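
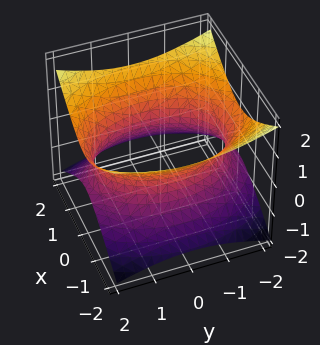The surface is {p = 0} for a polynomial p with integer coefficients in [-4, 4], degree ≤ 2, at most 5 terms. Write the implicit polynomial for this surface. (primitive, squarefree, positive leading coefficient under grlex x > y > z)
1. Degree: an hourglass — one-sheet hyperboloid; a quadric, so deg p = 2.
2. Symmetries: mirror symmetry x ↦ −x ⇒ only even powers of x; it's symmetric under z → −z, forcing even powers of z; the y ↦ −y reflection is a symmetry, so y appears only in even powers.
3. Observable constraints: no z-intercept at any integer in the box.
4. The integer polynomial consistent with all of this is the stated p.

2*x^2 + y^2 - 3*z^2 - 3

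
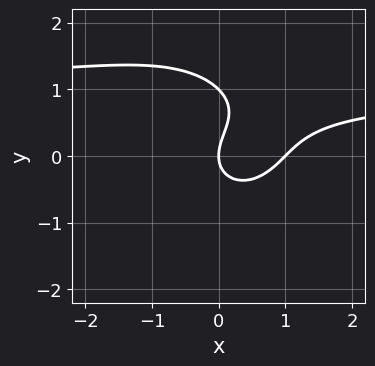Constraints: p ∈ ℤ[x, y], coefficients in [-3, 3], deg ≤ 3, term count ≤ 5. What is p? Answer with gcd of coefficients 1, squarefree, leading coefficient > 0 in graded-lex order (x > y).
(a) The degree is 3 — the shape is more complex than any degree-2 curve.
(b) Checking where it meets the axes: the x-axis gridline crossings are at x ∈ {0, 1}; among the integer gridlines, it crosses the y-axis at y ∈ {0, 1}.
(c) Assembling these constraints gives the stated polynomial.

x^2*y + y^3 - x^2 - y^2 + x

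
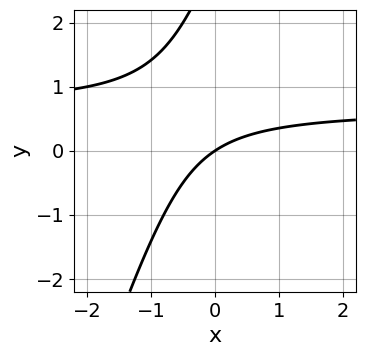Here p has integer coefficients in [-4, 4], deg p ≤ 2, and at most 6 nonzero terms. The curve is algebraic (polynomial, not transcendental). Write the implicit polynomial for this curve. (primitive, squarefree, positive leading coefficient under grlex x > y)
3*x*y - y^2 - 2*x + 3*y

First, the degree is 2 — no degree-1 curve has this shape.
Next, against the integer gridlines: it crosses the x-axis at the gridline x = 0; it meets the y-axis at y = 0 (among the integer gridlines).
Finally, solving for integer coefficients yields p as stated.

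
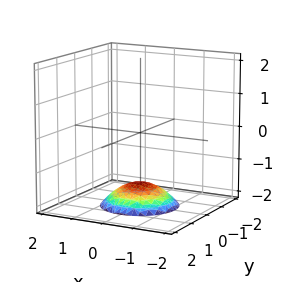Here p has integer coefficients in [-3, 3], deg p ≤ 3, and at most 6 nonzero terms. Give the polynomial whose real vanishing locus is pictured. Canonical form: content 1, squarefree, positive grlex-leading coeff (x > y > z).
deg p = 2. The shape is more complex than any degree-1 surface.
Symmetry: every cross-section ⟂ z is a circle, so x, y appear only via x² + y².
Observable constraints: a circular section at z = -2 has radius exactly 1; it misses every integer gridline on the x-axis.
Together with the visible shape, these determine p as stated.

x^2 + y^2 + 2*z + 3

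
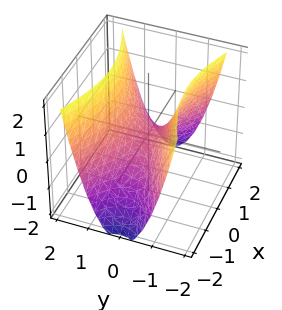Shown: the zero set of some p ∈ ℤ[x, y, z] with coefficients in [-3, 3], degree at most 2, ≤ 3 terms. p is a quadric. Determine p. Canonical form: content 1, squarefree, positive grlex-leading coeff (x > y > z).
1. deg p = 2. A saddle surface; a quadric.
2. Symmetries: mirror symmetry y ↦ −y ⇒ only even powers of y; the x ↦ −x reflection is a symmetry, so x appears only in even powers.
3. From the visible intercepts: it crosses the z-axis at the gridline z = 0; it crosses the y-axis at the gridline y = 0; it meets the x-axis at x = 0 (among the integer gridlines).
4. The integer polynomial consistent with all of this is the stated p.

x^2 - 3*y^2 + 2*z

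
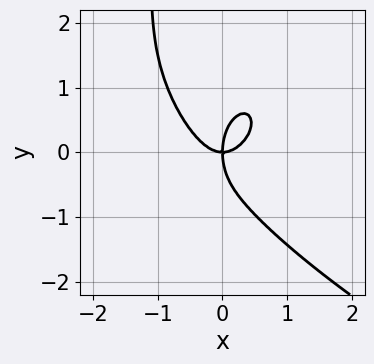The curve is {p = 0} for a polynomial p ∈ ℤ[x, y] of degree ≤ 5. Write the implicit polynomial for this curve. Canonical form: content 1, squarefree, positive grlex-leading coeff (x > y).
deg p = 4. No degree-3 curve has this shape.
Reading off the gridlines: it meets the y-axis at y = 0 (among the integer gridlines); it crosses the x-axis at the gridline x = 0.
These observations pin down the coefficients.

x*y^3 + 3*x^3 + y^3 - 2*x*y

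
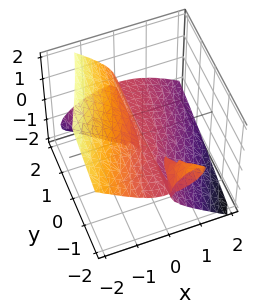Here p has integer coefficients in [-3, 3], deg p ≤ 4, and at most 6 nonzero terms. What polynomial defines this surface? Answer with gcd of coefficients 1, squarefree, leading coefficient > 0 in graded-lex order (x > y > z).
2*x^3 + 3*x*y*z + 3*z^3 + 2*x*z

(a) There are 2 components. Treating them together as one polynomial.
(b) deg p = 3. A generic line meets the surface in up to 3 points.
(c) Checking where it meets the axes: it meets the z-axis at z = 0 (among the integer gridlines); it meets the x-axis at x = 0 (among the integer gridlines); the visible y-axis segment lies entirely on the surface.
(d) Together with the visible shape, these determine p as stated.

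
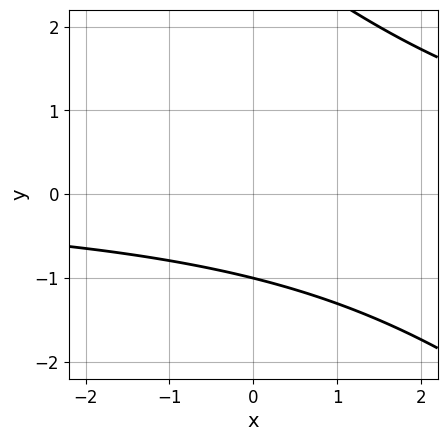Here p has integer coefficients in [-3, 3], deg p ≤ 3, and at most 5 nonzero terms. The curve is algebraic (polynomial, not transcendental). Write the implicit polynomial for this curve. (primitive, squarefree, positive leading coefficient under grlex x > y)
x*y + y^2 - 2*y - 3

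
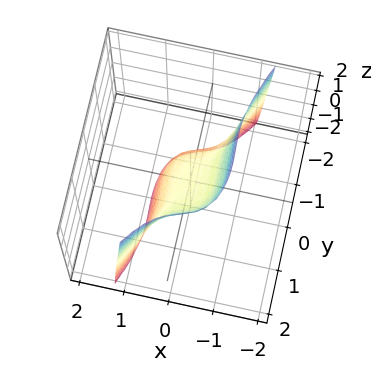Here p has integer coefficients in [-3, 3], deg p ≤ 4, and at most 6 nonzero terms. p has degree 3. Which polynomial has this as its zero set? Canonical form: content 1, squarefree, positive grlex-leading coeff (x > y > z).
deg p = 3. The shape is more complex than any degree-2 surface.
From the visible intercepts: it meets the x-axis at x = 0 (among the integer gridlines); it meets the z-axis at z = 0 (among the integer gridlines); it meets the y-axis at y = 0 (among the integer gridlines).
Together with the visible shape, these determine p as stated.

3*x^3 + x*y^2 - y^3 + z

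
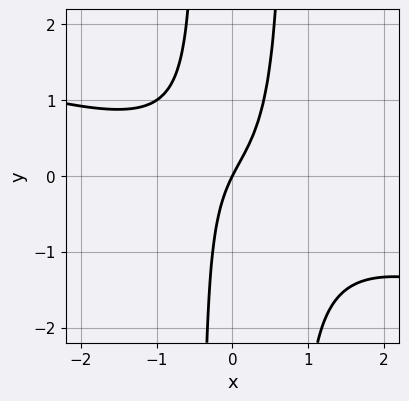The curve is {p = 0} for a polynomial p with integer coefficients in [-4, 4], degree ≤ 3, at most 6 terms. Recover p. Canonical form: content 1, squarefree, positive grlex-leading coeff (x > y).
(a) deg p = 3. No degree-2 curve has this shape.
(b) From the visible intercepts: one y-axis crossing is at y = 0; it crosses the x-axis at the gridline x = 0.
(c) Solving for integer coefficients yields p as stated.

x^3 + 3*x^2*y - x*y + 2*x - y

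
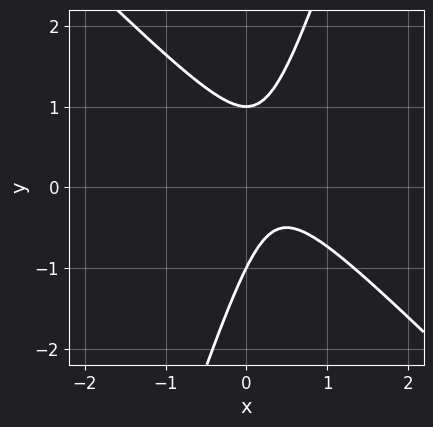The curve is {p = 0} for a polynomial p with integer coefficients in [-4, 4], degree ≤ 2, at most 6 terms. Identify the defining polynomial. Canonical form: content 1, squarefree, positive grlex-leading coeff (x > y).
3*x^2 + 2*x*y - y^2 - 2*x + 1

(a) Degree: a generic line meets the curve in up to 2 points, so deg p = 2.
(b) From the visible intercepts: no x-intercept at any integer in the box; the y-axis gridline crossings are at y ∈ {-1, 1}.
(c) Solving for integer coefficients yields p as stated.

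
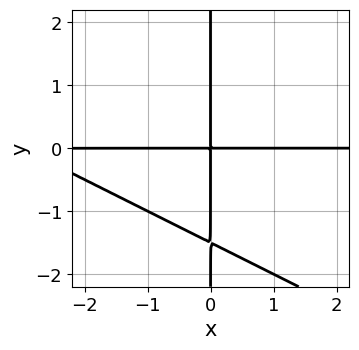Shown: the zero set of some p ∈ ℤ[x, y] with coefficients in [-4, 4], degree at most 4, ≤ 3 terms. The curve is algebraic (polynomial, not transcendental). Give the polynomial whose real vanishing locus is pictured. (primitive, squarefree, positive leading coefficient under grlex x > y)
(a) The degree is 3 — no degree-2 curve has this shape.
(b) From the visible intercepts: the visible y-axis segment lies entirely on the curve; the visible x-axis segment lies entirely on the curve.
(c) Assembling these constraints gives the stated polynomial.

x^2*y + 2*x*y^2 + 3*x*y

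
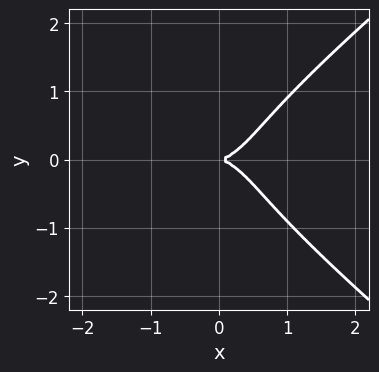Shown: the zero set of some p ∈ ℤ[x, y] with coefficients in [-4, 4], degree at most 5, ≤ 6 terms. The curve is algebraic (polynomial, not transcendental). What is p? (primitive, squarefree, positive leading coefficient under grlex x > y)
(a) deg p = 4. A generic line meets the curve in up to 4 points.
(b) Symmetries: mirror symmetry y ↦ −y ⇒ only even powers of y.
(c) From the visible intercepts: it crosses the x-axis at the gridline x = 0; it crosses the y-axis at the gridline y = 0.
(d) Together with the visible shape, these determine p as stated.

2*x^2*y^2 - 3*y^4 + 2*x^3 - 2*y^2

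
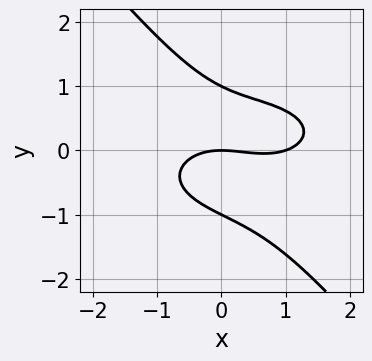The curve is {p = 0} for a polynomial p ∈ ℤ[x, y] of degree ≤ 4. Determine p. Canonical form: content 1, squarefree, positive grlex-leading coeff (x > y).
x^3 + 3*x*y^2 + 3*y^3 - x^2 - 3*y

(a) deg p = 3. The shape is more complex than any degree-2 curve.
(b) From the visible intercepts: among the integer gridlines, it crosses the x-axis at x ∈ {0, 1}; the y-axis gridline crossings are at y ∈ {-1, 0, 1}.
(c) Assembling these constraints gives the stated polynomial.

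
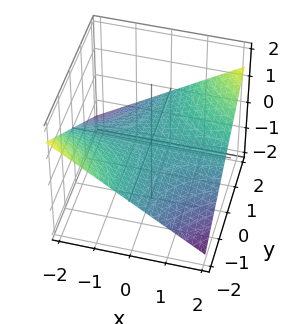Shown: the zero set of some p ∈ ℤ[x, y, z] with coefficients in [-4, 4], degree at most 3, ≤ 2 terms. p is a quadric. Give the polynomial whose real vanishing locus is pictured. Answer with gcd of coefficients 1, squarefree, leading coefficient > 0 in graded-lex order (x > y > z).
Degree: a hyperbolic paraboloid; a quadric, so deg p = 2.
Reading off the gridlines: every point of the y-axis in the box is on the surface; one z-axis crossing is at z = 0; the visible x-axis segment lies entirely on the surface.
Assembling these constraints gives the stated polynomial.

x*y - 3*z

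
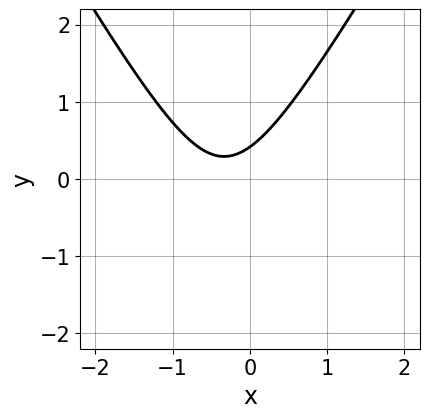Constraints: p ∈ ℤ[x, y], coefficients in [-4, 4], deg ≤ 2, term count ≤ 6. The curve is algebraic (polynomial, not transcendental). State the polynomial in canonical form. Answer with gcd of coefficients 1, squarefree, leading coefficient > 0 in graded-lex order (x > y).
3*x^2 - y^2 + 2*x - 2*y + 1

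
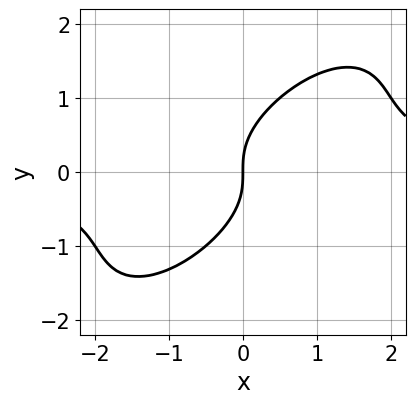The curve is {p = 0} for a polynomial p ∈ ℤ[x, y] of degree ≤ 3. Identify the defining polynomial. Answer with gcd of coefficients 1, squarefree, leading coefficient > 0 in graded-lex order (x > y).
2*x^2*y - 3*x*y^2 + 2*y^3 - 2*x

Degree: no degree-2 curve has this shape, so deg p = 3.
Reading off the gridlines: one x-axis crossing is at x = 0; it meets the y-axis at y = 0 (among the integer gridlines).
Fitting integer coefficients to these (and the overall shape) gives p.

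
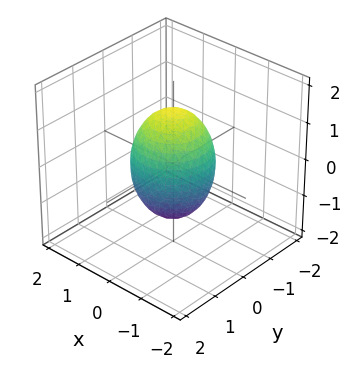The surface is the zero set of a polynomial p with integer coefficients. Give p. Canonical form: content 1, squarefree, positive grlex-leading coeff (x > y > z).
2*x^2 + 2*y^2 + z^2 - 2

(a) Degree: a generic line meets the surface in up to 2 points, so deg p = 2.
(b) Symmetry: the z-axis is an axis of rotation, so x and y enter only as x² + y².
(c) From the axis intercepts and sections: the x-axis gridline crossings are at x ∈ {-1, 1}; a circular section at z = 1 has radius between 0 and 1.
(d) Putting this together gives p. Check: (0, -1, 0) on the y-axis lies on the surface, and p(0, -1, 0) = 0. ✓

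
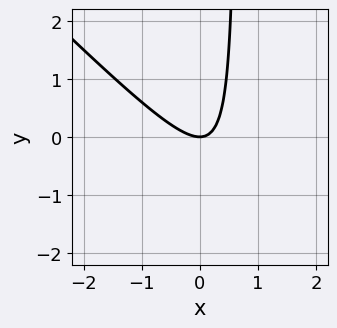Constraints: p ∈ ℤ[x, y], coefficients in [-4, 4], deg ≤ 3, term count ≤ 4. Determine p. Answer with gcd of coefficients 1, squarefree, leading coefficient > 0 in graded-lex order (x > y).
3*x^2 + 3*x*y - 2*y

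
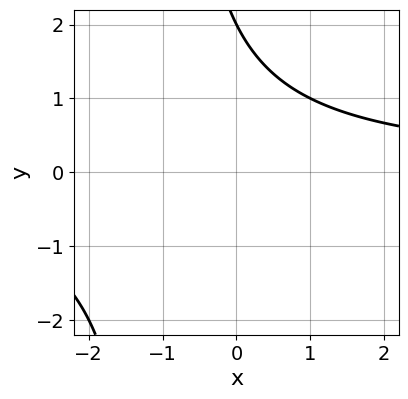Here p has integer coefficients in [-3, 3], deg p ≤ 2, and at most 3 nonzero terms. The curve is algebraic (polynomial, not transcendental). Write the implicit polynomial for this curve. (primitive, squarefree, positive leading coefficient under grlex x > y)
x*y + y - 2

The degree is 2 — the shape is more complex than any degree-1 curve.
Checking where it meets the axes: it misses every integer gridline on the x-axis; one y-axis crossing is at y = 2.
These observations pin down the coefficients.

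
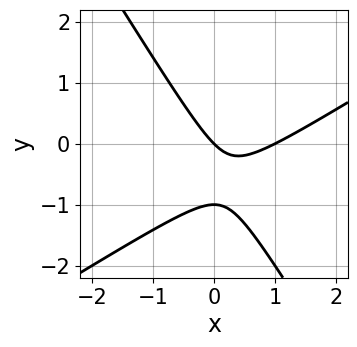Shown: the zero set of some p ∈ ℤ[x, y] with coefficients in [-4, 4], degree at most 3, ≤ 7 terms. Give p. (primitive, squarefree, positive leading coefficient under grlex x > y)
(a) The degree is 2 — a generic line meets the curve in up to 2 points.
(b) Reading off the gridlines: among the integer gridlines, it crosses the x-axis at x ∈ {0, 1}; among the integer gridlines, it crosses the y-axis at y ∈ {-1, 0}.
(c) Matching integer coefficients to the picture gives p.

x^2 - x*y - y^2 - x - y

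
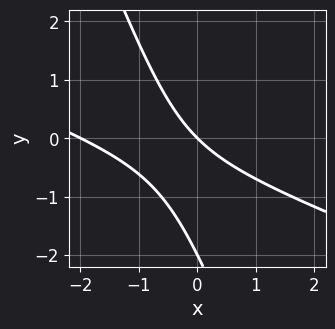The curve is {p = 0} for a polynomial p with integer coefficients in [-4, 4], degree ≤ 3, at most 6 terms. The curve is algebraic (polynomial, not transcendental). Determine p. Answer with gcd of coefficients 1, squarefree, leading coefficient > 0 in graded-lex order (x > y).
x^2 + 3*x*y + y^2 + 2*x + 2*y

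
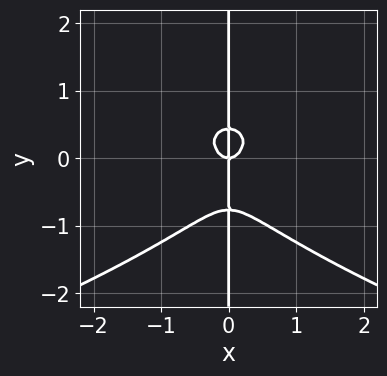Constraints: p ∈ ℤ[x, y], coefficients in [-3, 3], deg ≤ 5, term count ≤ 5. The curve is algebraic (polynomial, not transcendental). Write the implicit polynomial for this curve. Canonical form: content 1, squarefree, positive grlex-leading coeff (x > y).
Degree: no degree-3 curve has this shape, so deg p = 4.
Against the integer gridlines: it meets the x-axis at x = 0 (among the integer gridlines); the visible y-axis segment lies entirely on the curve.
These observations pin down the coefficients.

3*x*y^3 + 3*x^3 + x*y^2 - x*y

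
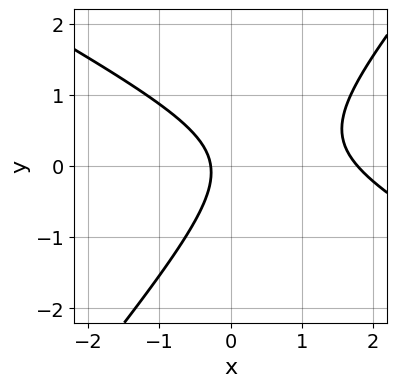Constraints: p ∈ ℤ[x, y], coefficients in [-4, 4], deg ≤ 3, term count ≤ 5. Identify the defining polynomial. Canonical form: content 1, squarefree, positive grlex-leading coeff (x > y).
2*x^2 + 2*x*y - 3*y^2 - 3*x - 1

First, the degree is 2 — no degree-1 curve has this shape.
Then, reading off the gridlines: it misses every integer gridline on the y-axis.
Finally, the integer polynomial consistent with all of this is the stated p.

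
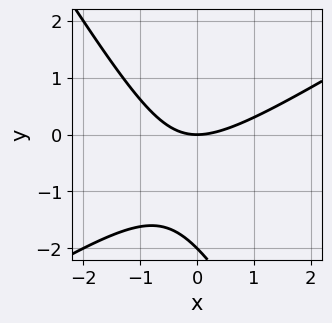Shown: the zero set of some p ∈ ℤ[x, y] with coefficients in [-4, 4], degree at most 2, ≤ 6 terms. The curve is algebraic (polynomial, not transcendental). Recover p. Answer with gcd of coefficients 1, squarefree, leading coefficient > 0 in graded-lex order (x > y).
(a) deg p = 2. A generic line meets the curve in up to 2 points.
(b) Against the integer gridlines: it meets the x-axis at x = 0 (among the integer gridlines); among the integer gridlines, it crosses the y-axis at y ∈ {-2, 0}.
(c) Solving for integer coefficients yields p as stated.

x^2 - x*y - y^2 - 2*y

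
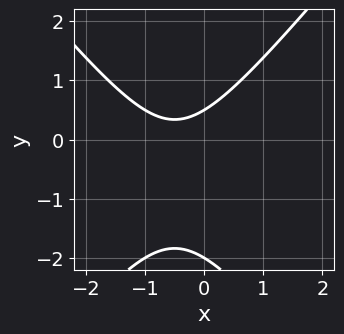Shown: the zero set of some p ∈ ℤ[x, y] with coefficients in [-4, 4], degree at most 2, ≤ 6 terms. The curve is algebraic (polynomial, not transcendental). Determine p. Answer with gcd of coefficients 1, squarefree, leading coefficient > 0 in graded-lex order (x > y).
3*x^2 - 2*y^2 + 3*x - 3*y + 2

First, degree: the shape is more complex than any degree-1 curve, so deg p = 2.
Then, from the visible intercepts: it crosses the y-axis at the gridline y = -2; no x-intercept at any integer in the box.
Finally, fitting integer coefficients to these (and the overall shape) gives p.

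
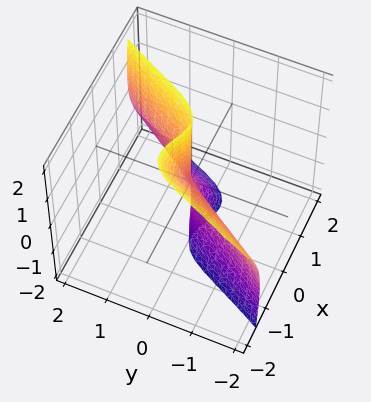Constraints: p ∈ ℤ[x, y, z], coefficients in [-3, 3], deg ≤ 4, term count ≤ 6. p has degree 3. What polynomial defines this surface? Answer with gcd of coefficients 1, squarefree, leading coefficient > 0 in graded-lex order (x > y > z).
(a) deg p = 3.
(b) From the visible intercepts: it crosses the x-axis at the gridline x = 0; every point of the z-axis in the box is on the surface.
(c) Matching integer coefficients to the picture gives p.

3*x^3 + 2*x^2*z - y^3 - y*z^2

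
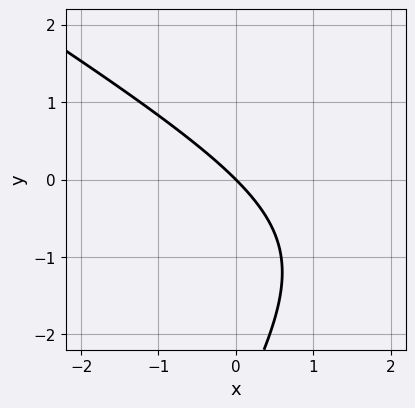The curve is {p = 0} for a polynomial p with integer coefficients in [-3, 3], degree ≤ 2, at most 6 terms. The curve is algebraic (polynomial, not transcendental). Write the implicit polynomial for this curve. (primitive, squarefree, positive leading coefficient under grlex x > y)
(a) The degree is 2 — a generic line meets the curve in up to 2 points.
(b) Reading off the gridlines: it crosses the y-axis at the gridline y = 0; it crosses the x-axis at the gridline x = 0.
(c) Solving for integer coefficients yields p as stated.

x^2 + x*y - y^2 - 3*x - 3*y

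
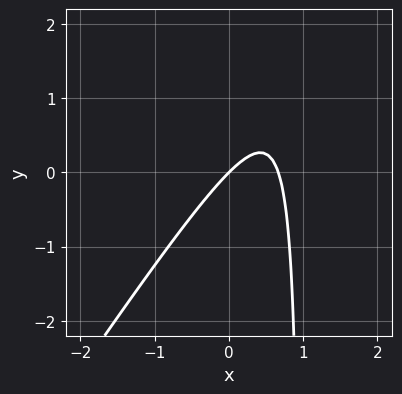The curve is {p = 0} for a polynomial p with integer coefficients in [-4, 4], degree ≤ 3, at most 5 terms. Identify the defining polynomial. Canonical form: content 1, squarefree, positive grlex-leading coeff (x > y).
3*x^2 - 2*x*y - 2*x + 2*y

First, the degree is 2 — no degree-1 curve has this shape.
Then, against the integer gridlines: it crosses the y-axis at the gridline y = 0; it meets the x-axis at x = 0 (among the integer gridlines).
Finally, the integer polynomial consistent with all of this is the stated p.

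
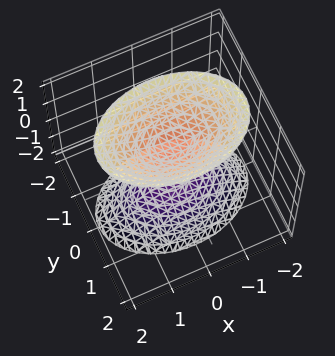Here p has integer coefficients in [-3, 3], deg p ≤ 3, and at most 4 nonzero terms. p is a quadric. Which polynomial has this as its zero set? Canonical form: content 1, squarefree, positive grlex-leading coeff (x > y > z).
x^2 + 2*y^2 - z^2 + 1

(a) There are 2 components. They look like related sheets of one shape, so recover p as a whole.
(b) deg p = 2. Two sheets facing apart; a quadric.
(c) Symmetries: the x ↦ −x reflection is a symmetry, so x appears only in even powers; the y ↦ −y reflection is a symmetry, so y appears only in even powers; it's symmetric under z → −z, forcing even powers of z.
(d) Against the integer gridlines: among the integer gridlines, it crosses the z-axis at z ∈ {-1, 1}; no x-intercept at any integer in the box.
(e) Putting this together gives p.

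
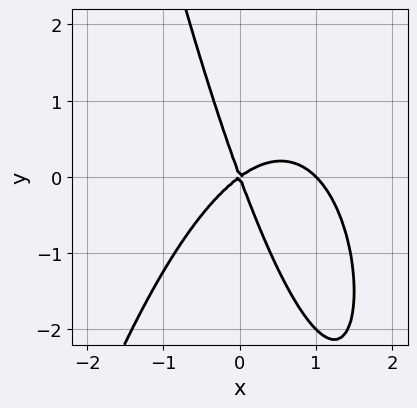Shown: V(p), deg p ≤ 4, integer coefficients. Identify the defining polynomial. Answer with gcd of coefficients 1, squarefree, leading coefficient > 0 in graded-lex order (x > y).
2*x^3 - 2*x^2 + 2*x*y + y^2

Degree: the shape is more complex than any degree-2 curve, so deg p = 3.
From the visible intercepts: one y-axis crossing is at y = 0; among the integer gridlines, it crosses the x-axis at x ∈ {0, 1}.
These observations pin down the coefficients.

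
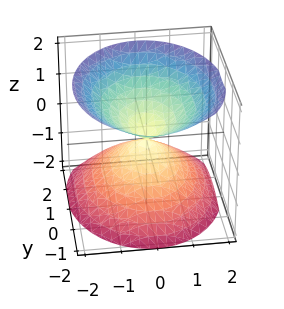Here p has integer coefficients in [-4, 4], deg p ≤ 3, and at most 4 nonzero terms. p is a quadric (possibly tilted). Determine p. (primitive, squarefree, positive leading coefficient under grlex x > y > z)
3*x^2 + 2*y^2 + y*z - 3*z^2

First, there are 2 components. They look like related sheets of one shape, so recover p as a whole.
Next, the degree is 2 — a generic line meets the surface in up to 2 points.
Then, from the axis intercepts and sections: it meets the y-axis at y = 0 (among the integer gridlines); one z-axis crossing is at z = 0; one x-axis crossing is at x = 0.
Finally, fitting integer coefficients to these (and the overall shape) gives p.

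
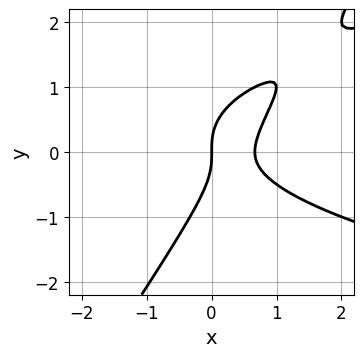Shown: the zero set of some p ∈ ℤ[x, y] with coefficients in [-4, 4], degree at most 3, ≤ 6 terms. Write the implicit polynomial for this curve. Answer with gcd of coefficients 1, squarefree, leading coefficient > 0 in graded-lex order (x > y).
3*x*y^2 - 2*y^3 - 3*x^2 + 2*x

First, degree: the shape is more complex than any degree-2 curve, so deg p = 3.
Then, against the integer gridlines: it meets the y-axis at y = 0 (among the integer gridlines); it meets the x-axis at x = 0 (among the integer gridlines).
Finally, together with the visible shape, these determine p as stated.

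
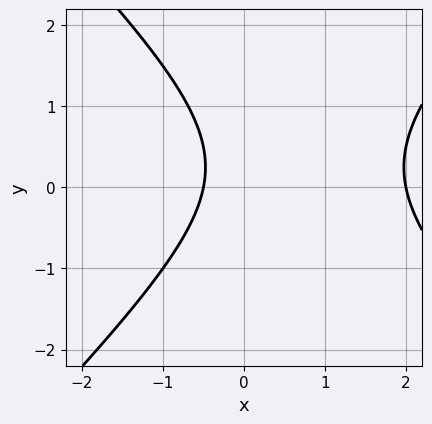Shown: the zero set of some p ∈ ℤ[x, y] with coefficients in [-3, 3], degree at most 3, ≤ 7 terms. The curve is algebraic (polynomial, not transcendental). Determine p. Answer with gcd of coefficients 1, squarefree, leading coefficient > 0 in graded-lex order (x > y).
2*x^2 - 2*y^2 - 3*x + y - 2

First, deg p = 2. The shape is more complex than any degree-1 curve.
Next, checking where it meets the axes: no y-intercept at any integer in the box; it meets the x-axis at x = 2 (among the integer gridlines).
Finally, solving for integer coefficients yields p as stated.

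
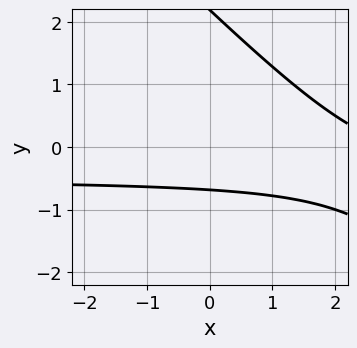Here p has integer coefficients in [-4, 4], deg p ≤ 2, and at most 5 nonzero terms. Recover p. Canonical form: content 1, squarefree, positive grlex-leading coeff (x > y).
The degree is 2 — the shape is more complex than any degree-1 curve.
From the visible intercepts: it misses every integer gridline on the x-axis.
Assembling these constraints gives the stated polynomial.

2*x*y + 2*y^2 + x - 3*y - 3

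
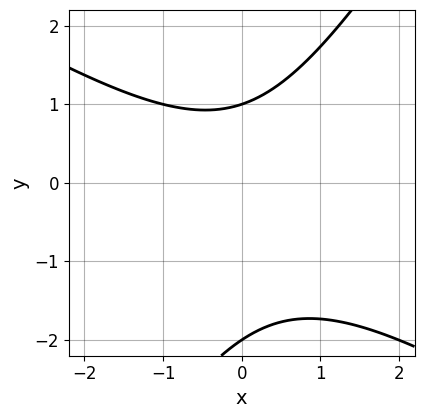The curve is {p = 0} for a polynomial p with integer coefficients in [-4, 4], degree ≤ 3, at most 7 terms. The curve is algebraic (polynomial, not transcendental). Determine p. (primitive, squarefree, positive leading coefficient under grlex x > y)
First, the degree is 2 — the shape is more complex than any degree-1 curve.
Then, observable constraints: no x-intercept at any integer in the box; among the integer gridlines, it crosses the y-axis at y ∈ {-2, 1}.
Finally, together with the visible shape, these determine p as stated.

x^2 + x*y - y^2 - y + 2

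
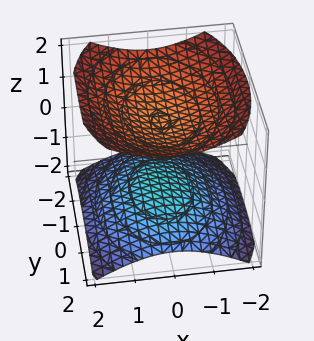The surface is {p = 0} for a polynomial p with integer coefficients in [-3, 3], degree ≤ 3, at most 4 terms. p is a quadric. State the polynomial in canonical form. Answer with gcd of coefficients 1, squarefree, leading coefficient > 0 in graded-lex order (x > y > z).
2*x^2 + y^2 - 3*z^2 + 3

First, there are 2 components.
Then, deg p = 2.
Then, symmetries: the z ↦ −z reflection is a symmetry, so z appears only in even powers; it's symmetric under x → −x, forcing even powers of x; it's symmetric under y → −y, forcing even powers of y.
Then, observable constraints: the z-axis gridline crossings are at z ∈ {-1, 1}; the surface avoids every integer y-axis point in the box; it misses every integer gridline on the x-axis.
Finally, together with the visible shape, these determine p as stated.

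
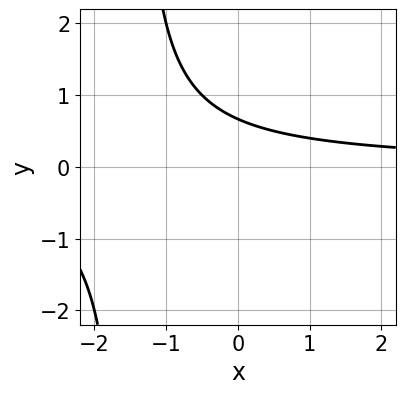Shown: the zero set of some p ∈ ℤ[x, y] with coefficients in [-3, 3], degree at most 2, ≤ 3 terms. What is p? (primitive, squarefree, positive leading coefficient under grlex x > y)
2*x*y + 3*y - 2

First, degree: the shape is more complex than any degree-1 curve, so deg p = 2.
Next, from the axis intercepts and sections: it misses every integer gridline on the x-axis.
Finally, these observations pin down the coefficients.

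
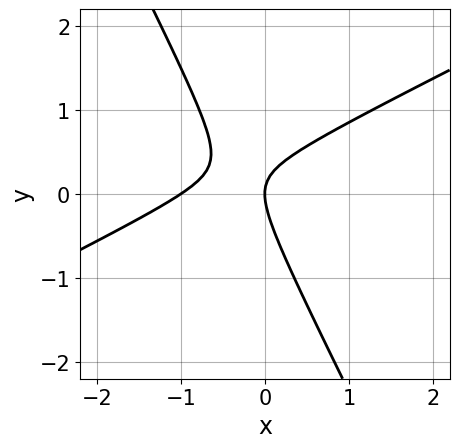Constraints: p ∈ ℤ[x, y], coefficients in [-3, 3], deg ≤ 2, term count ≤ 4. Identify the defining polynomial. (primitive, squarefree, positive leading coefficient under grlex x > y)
First, degree: a generic line meets the curve in up to 2 points, so deg p = 2.
Next, checking where it meets the axes: it crosses the y-axis at the gridline y = 0; among the integer gridlines, it crosses the x-axis at x ∈ {-1, 0}.
Finally, the integer polynomial consistent with all of this is the stated p.

2*x^2 - 3*x*y - 2*y^2 + 2*x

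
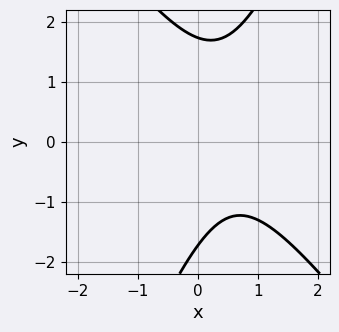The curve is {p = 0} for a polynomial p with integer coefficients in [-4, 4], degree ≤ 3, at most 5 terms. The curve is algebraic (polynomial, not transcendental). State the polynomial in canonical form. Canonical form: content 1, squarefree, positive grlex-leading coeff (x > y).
First, the degree is 2 — the shape is more complex than any degree-1 curve.
Next, reading off the gridlines: the curve avoids every integer x-axis point in the box.
Finally, these observations pin down the coefficients.

3*x^2 + x*y - y^2 - 3*x + 3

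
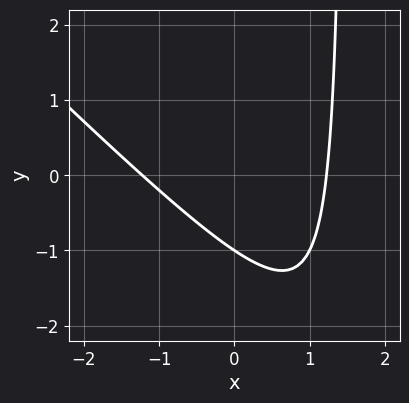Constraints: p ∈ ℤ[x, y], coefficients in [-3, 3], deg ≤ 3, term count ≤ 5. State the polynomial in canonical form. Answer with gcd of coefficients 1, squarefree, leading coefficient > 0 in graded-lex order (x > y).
(a) Degree: the shape is more complex than any degree-1 curve, so deg p = 2.
(b) From the axis intercepts and sections: one y-axis crossing is at y = -1.
(c) Solving for integer coefficients yields p as stated.

2*x^2 + 2*x*y - 3*y - 3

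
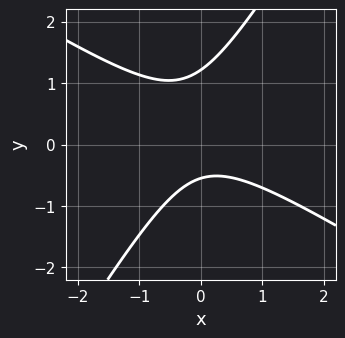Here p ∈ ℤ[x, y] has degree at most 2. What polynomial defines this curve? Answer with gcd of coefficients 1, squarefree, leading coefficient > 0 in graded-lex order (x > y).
3*x^2 + 3*x*y - 3*y^2 + 2*y + 2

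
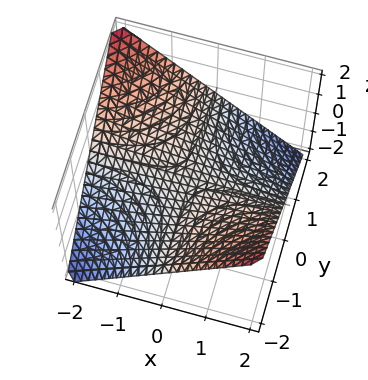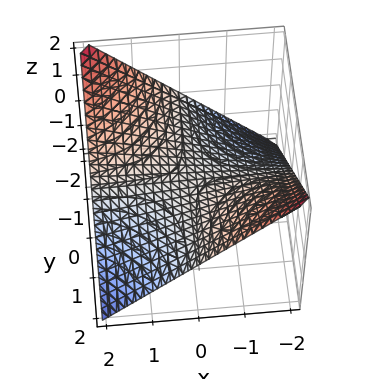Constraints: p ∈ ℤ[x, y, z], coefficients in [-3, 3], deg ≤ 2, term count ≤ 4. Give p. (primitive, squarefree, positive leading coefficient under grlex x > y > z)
x*y + 2*z

(a) Degree: a hyperbolic paraboloid; a quadric, so deg p = 2.
(b) Against the integer gridlines: one z-axis crossing is at z = 0; the visible x-axis segment lies entirely on the surface; the visible y-axis segment lies entirely on the surface.
(c) Assembling these constraints gives the stated polynomial.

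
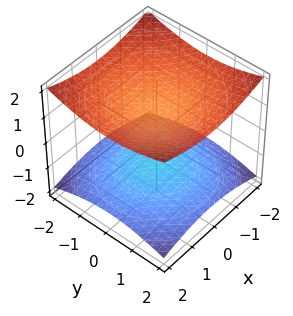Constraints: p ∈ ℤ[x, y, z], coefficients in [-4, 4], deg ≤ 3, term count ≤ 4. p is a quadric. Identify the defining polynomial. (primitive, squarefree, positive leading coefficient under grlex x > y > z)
x^2 + y^2 - 3*z^2 + 3

I count 2 distinct pieces. Treating them together as one polynomial.
deg p = 2. Two separate bowl-shaped sheets opening away from each other; a quadric.
Symmetries: mirror symmetry z ↦ −z ⇒ only even powers of z; rotational symmetry about the z-axis ⇒ p depends on x, y only through x² + y².
Observable constraints: no y-intercept at any integer in the box; the z-axis gridline crossings are at z ∈ {-1, 1}; the surface avoids every integer x-axis point in the box.
The integer polynomial consistent with all of this is the stated p.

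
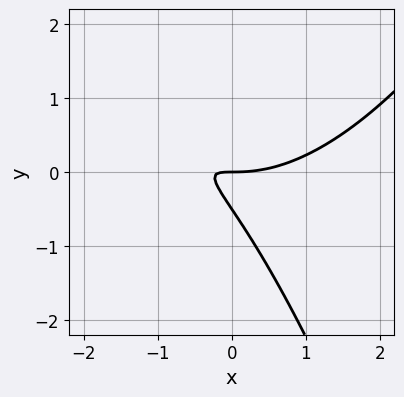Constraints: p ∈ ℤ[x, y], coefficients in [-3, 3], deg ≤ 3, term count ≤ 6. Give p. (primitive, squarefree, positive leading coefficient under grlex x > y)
(a) The degree is 3 — the shape is more complex than any degree-2 curve.
(b) Against the integer gridlines: it crosses the x-axis at the gridline x = 0; it crosses the y-axis at the gridline y = 0.
(c) Solving for integer coefficients yields p as stated.

x^3 - 3*x*y - 2*y^2 - y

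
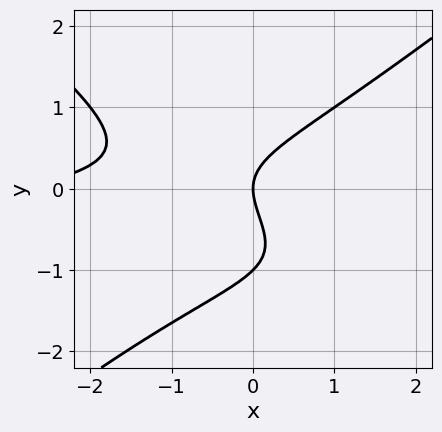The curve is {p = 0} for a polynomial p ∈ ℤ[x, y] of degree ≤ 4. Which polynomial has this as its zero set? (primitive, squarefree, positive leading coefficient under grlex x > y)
(a) Degree: no degree-2 curve has this shape, so deg p = 3.
(b) Reading off the gridlines: the y-axis gridline crossings are at y ∈ {-1, 0}; it meets the x-axis at x = 0 (among the integer gridlines).
(c) The integer polynomial consistent with all of this is the stated p.

2*x^2*y - 3*y^3 + x^2 - 3*y^2 + 3*x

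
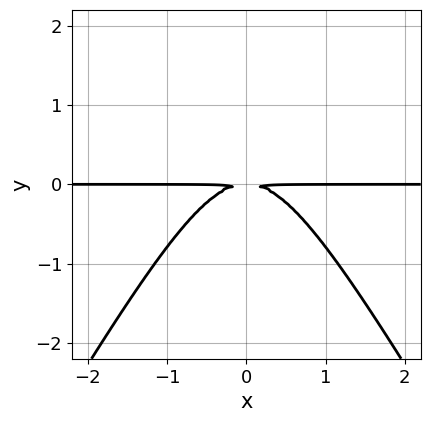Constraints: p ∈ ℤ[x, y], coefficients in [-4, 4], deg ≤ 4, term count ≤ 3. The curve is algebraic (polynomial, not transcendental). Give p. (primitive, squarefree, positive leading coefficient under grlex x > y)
3*x^2*y - y^3 + 3*y^2

(a) Degree: the shape is more complex than any degree-2 curve, so deg p = 3.
(b) Symmetries: the x ↦ −x reflection is a symmetry, so x appears only in even powers.
(c) Checking where it meets the axes: every point of the x-axis in the box is on the curve.
(d) Solving for integer coefficients yields p as stated.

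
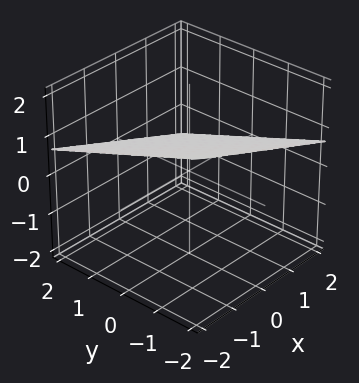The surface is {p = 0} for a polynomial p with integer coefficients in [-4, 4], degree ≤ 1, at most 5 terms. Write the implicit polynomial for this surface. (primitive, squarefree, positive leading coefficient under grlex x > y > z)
x + y + 3*z - 2

1. The degree is 1 — the surface is flat (a plane).
2. Observable constraints: it meets the y-axis at y = 2 (among the integer gridlines); one x-axis crossing is at x = 2.
3. Solving for integer coefficients yields p as stated.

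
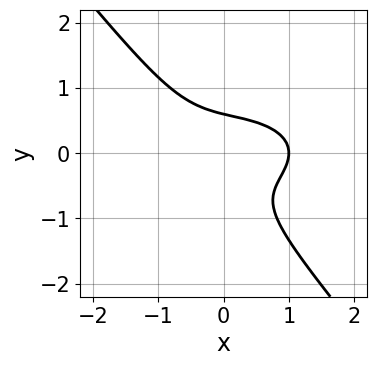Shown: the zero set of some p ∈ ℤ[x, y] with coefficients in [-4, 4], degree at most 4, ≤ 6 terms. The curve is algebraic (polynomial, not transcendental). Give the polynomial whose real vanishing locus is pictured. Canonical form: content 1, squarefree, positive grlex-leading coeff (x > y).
First, deg p = 3. The shape is more complex than any degree-2 curve.
Next, from the visible intercepts: one x-axis crossing is at x = 1.
Finally, the integer polynomial consistent with all of this is the stated p.

x^3 + 3*x*y^2 + 3*y^3 + y^2 - 1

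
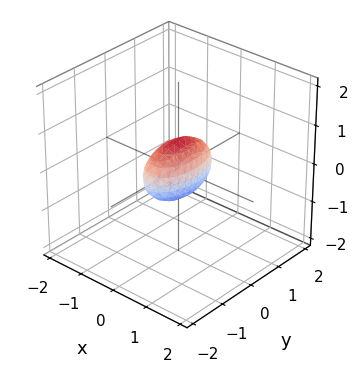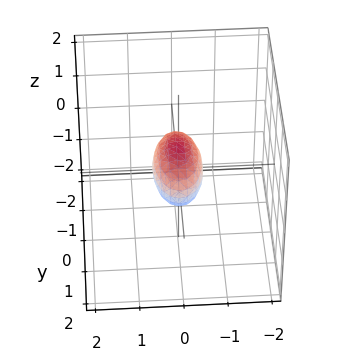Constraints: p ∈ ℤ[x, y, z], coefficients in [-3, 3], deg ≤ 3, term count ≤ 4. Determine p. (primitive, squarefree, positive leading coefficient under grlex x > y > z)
3*x^2 + y^2 + 2*z^2 - 1

The degree is 2 — a closed, bounded, convex surface; a quadric.
Symmetries: mirror symmetry z ↦ −z ⇒ only even powers of z; it's symmetric under y → −y, forcing even powers of y; mirror symmetry x ↦ −x ⇒ only even powers of x.
Checking where it meets the axes: the y-axis gridline crossings are at y ∈ {-1, 1}.
The integer polynomial consistent with all of this is the stated p.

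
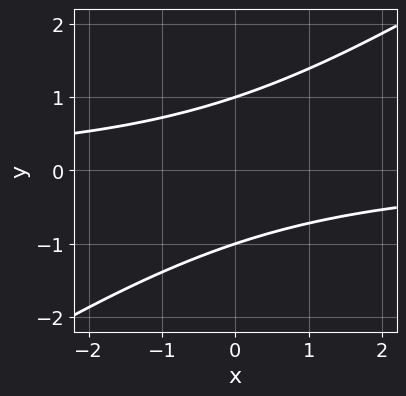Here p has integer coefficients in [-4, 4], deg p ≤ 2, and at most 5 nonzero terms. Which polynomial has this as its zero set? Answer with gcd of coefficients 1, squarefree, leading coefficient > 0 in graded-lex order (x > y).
2*x*y - 3*y^2 + 3

(a) deg p = 2. No degree-1 curve has this shape.
(b) Observable constraints: the y-axis gridline crossings are at y ∈ {-1, 1}; no x-intercept at any integer in the box.
(c) Together with the visible shape, these determine p as stated.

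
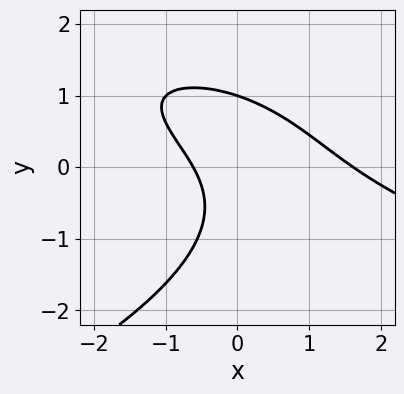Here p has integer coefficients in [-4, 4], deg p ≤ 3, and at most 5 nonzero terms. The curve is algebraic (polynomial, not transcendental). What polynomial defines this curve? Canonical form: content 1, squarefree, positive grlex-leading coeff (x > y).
y^3 + x^2 + 2*x*y - x - 1

Degree: a generic line meets the curve in up to 3 points, so deg p = 3.
Checking where it meets the axes: it meets the y-axis at y = 1 (among the integer gridlines).
Solving for integer coefficients yields p as stated.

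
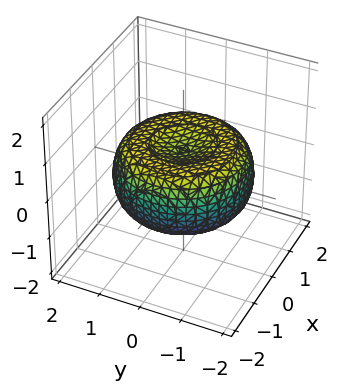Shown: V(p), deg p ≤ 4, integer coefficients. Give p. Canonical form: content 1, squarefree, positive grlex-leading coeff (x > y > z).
The degree is 4 — the shape is more complex than any degree-3 surface.
By symmetry, the z-axis is an axis of rotation, so x and y enter only as x² + y².
From the visible intercepts: a circular section at z = 0 has radius between 1 and 2.
Assembling these constraints gives the stated polynomial.

x^4 + 2*x^2*y^2 + y^4 - 2*x^2 - 2*y^2 + 3*z^2 - 1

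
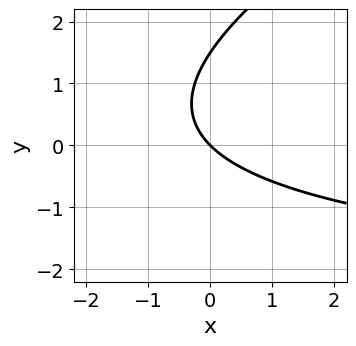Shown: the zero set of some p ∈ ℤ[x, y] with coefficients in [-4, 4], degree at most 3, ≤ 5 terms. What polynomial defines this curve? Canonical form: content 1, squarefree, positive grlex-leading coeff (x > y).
x*y - 2*y^2 + 3*x + 3*y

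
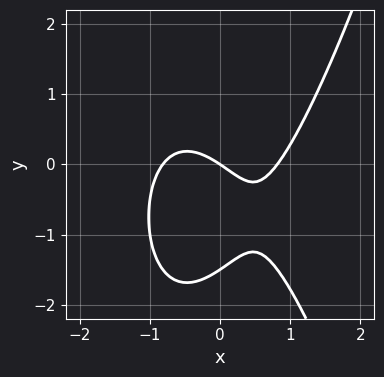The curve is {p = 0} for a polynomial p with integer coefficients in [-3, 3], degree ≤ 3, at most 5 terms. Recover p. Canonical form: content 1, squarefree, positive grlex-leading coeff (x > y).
3*x^3 - 2*y^2 - 2*x - 3*y

First, deg p = 3. No degree-2 curve has this shape.
Next, checking where it meets the axes: one x-axis crossing is at x = 0; it crosses the y-axis at the gridline y = 0.
Finally, matching integer coefficients to the picture gives p.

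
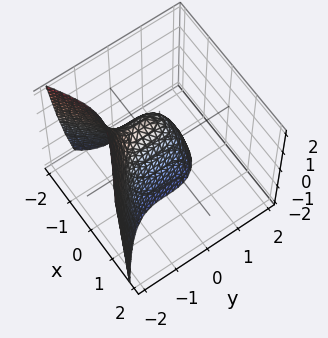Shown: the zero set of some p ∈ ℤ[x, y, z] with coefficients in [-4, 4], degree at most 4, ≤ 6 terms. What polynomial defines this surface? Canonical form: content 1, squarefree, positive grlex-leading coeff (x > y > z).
y^3 + 2*x^2 + 3*x + z + 1

(a) The degree is 3 — the shape is more complex than any degree-2 surface.
(b) From the visible intercepts: one x-axis crossing is at x = -1; one z-axis crossing is at z = -1; one y-axis crossing is at y = -1.
(c) Putting this together gives p.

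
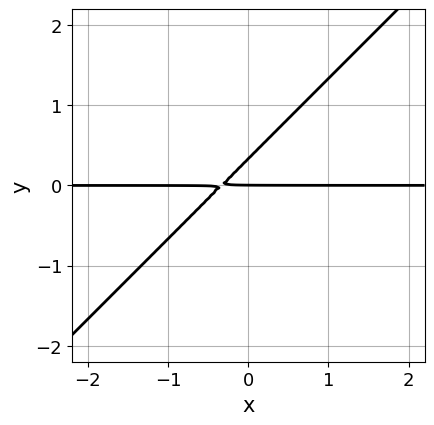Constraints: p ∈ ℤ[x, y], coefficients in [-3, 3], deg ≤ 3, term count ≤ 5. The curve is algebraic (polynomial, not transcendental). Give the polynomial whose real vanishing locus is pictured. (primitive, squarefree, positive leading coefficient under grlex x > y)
3*x*y - 3*y^2 + y

(a) Degree: no degree-1 curve has this shape, so deg p = 2.
(b) From the visible intercepts: one y-axis crossing is at y = 0; the visible x-axis segment lies entirely on the curve.
(c) Solving for integer coefficients yields p as stated.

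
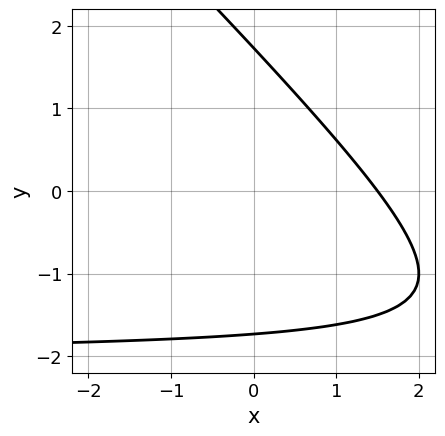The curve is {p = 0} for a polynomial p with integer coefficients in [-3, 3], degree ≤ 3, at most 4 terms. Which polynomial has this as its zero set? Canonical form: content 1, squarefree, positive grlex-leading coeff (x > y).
Degree: no degree-1 curve has this shape, so deg p = 2.
Solving for integer coefficients yields p as stated.

x*y + y^2 + 2*x - 3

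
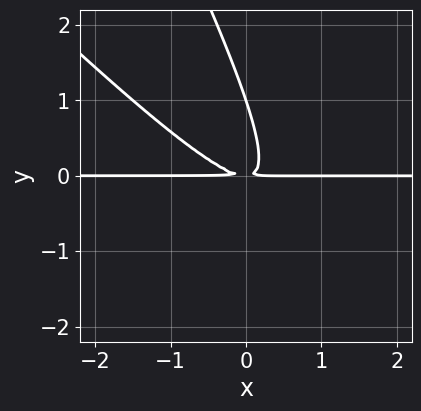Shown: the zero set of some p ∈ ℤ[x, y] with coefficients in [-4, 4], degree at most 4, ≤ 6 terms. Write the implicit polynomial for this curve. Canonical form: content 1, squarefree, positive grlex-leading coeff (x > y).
2*x^2*y + 3*x*y^2 + y^3 - y^2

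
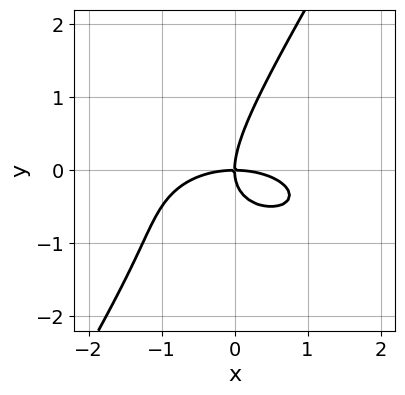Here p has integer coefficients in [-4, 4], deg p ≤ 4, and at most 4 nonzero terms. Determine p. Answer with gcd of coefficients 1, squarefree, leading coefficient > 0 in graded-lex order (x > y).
x^3 + 3*x*y^2 - 2*y^3 + 3*x*y

The degree is 3 — a generic line meets the curve in up to 3 points.
Reading off the gridlines: one x-axis crossing is at x = 0; one y-axis crossing is at y = 0.
The integer polynomial consistent with all of this is the stated p.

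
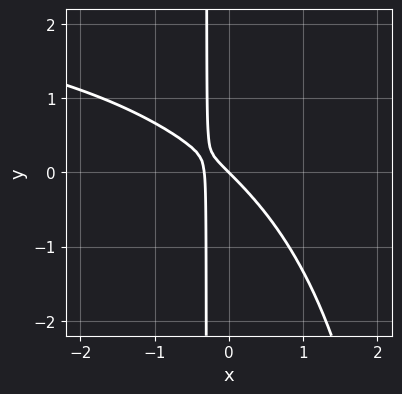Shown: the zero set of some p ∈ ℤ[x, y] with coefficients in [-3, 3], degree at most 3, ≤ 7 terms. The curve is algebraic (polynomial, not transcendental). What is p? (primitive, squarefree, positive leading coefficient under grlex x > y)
x^2*y - 3*x^2 - 3*x*y - x - y

1. Degree: the shape is more complex than any degree-2 curve, so deg p = 3.
2. From the axis intercepts and sections: it meets the y-axis at y = 0 (among the integer gridlines); one x-axis crossing is at x = 0.
3. Matching integer coefficients to the picture gives p.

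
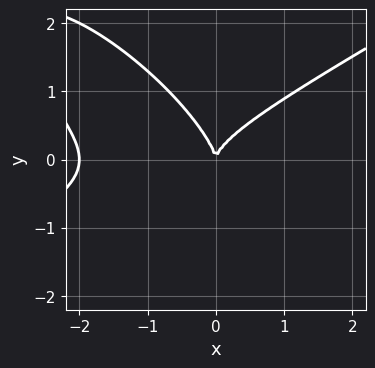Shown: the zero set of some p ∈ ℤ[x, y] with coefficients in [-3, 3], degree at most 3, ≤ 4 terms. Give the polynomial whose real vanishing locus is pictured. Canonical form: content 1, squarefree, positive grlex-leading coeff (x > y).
x^3 - 2*x*y^2 - 2*y^3 + 2*x^2

First, degree: the shape is more complex than any degree-2 curve, so deg p = 3.
Next, observable constraints: it meets the y-axis at y = 0 (among the integer gridlines); the x-axis gridline crossings are at x ∈ {-2, 0}.
Finally, these observations pin down the coefficients.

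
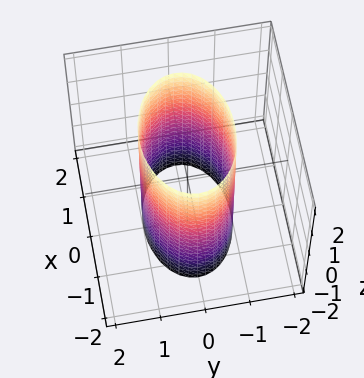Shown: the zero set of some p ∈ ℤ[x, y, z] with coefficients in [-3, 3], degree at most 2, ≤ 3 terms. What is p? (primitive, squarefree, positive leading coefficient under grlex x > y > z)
The degree is 2 — a cylinder; a quadric.
Symmetries: mirror symmetry x ↦ −x ⇒ only even powers of x; the y ↦ −y reflection is a symmetry, so y appears only in even powers; it's symmetric under z → −z, forcing even powers of z.
Reading off the gridlines: no z-intercept at any integer in the box; among the integer gridlines, it crosses the y-axis at y ∈ {-1, 1}.
Matching integer coefficients to the picture gives p.

x^2 + 2*y^2 - 2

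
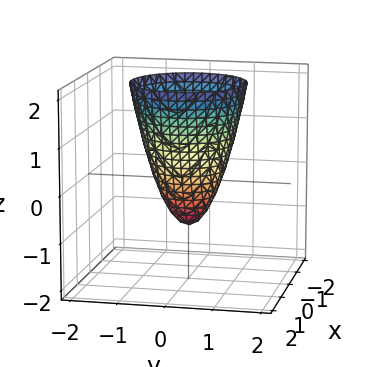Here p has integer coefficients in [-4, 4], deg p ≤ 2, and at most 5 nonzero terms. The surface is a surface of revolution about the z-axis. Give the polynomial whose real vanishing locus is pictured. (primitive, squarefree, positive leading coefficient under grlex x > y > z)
First, degree: the shape is more complex than any degree-1 surface, so deg p = 2.
Next, symmetries: every cross-section ⟂ z is a circle, so x, y appear only via x² + y².
Next, observable constraints: one z-axis crossing is at z = -1; a circular section at z = 1 has radius exactly 1.
Finally, assembling these constraints gives the stated polynomial.

2*x^2 + 2*y^2 - z - 1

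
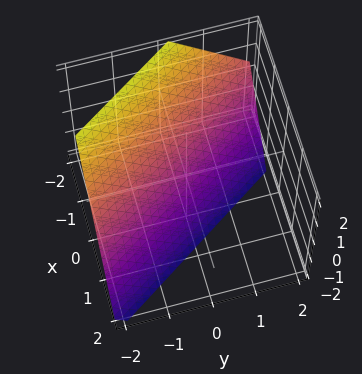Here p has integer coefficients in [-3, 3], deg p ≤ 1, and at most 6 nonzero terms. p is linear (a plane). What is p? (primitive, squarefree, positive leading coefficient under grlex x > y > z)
3*x + 2*y + 2*z + 2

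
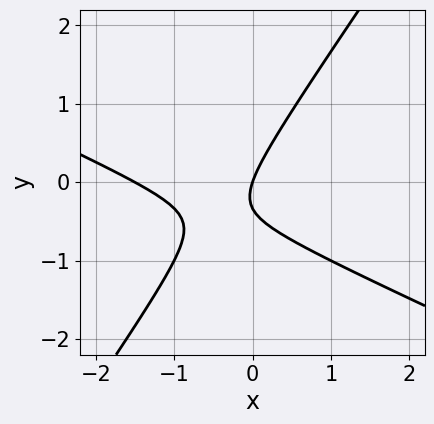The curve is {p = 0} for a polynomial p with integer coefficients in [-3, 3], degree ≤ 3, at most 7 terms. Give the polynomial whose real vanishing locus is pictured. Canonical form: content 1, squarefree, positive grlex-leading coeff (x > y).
2*x^2 + 3*x*y - 3*y^2 + 3*x - y

1. deg p = 2. No degree-1 curve has this shape.
2. From the visible intercepts: one x-axis crossing is at x = 0; one y-axis crossing is at y = 0.
3. Together with the visible shape, these determine p as stated.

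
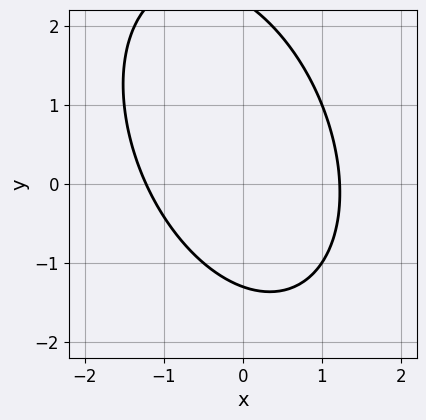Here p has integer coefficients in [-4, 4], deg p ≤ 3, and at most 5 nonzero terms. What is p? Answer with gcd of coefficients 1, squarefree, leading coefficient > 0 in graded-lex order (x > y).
2*x^2 + x*y + y^2 - y - 3

1. deg p = 2.
2. Solving for integer coefficients yields p as stated.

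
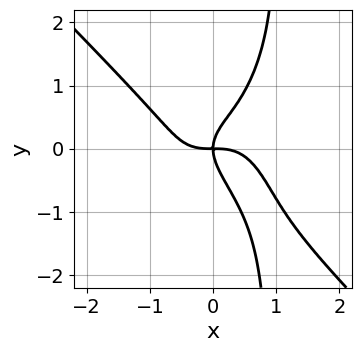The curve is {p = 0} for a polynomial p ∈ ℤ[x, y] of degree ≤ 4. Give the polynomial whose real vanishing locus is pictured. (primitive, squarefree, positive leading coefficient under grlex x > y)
deg p = 4. No degree-3 curve has this shape.
From the axis intercepts and sections: it meets the y-axis at y = 0 (among the integer gridlines); one x-axis crossing is at x = 0.
The integer polynomial consistent with all of this is the stated p.

3*x^4 + 3*x*y^3 - x*y^2 - 3*y^3 + 3*x*y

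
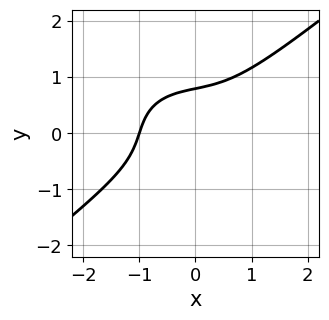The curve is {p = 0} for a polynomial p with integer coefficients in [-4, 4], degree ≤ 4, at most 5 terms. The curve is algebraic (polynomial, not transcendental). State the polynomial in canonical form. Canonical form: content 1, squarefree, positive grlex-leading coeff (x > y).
1. Degree: the shape is more complex than any degree-2 curve, so deg p = 3.
2. Against the integer gridlines: it crosses the x-axis at the gridline x = -1.
3. Putting this together gives p.

x^3 - 2*y^3 + x*y + 1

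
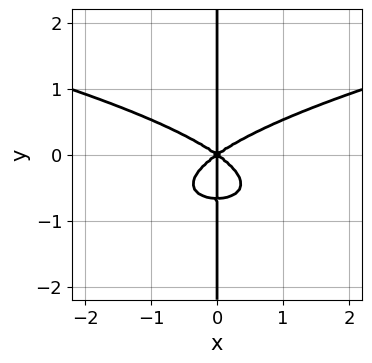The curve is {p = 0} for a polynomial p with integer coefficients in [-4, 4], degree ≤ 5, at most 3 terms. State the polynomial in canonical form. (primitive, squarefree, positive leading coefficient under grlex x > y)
3*x*y^3 - x^3 + 2*x*y^2

First, deg p = 4. A generic line meets the curve in up to 4 points.
Then, observable constraints: it meets the x-axis at x = 0 (among the integer gridlines); every point of the y-axis in the box is on the curve.
Finally, fitting integer coefficients to these (and the overall shape) gives p.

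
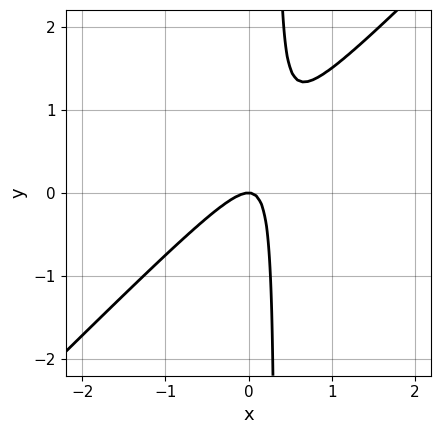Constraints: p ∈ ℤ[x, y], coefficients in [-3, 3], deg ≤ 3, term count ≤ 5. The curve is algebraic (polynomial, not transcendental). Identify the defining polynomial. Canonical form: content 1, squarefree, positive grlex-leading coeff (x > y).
(a) Degree: no degree-1 curve has this shape, so deg p = 2.
(b) From the axis intercepts and sections: one x-axis crossing is at x = 0; one y-axis crossing is at y = 0.
(c) Assembling these constraints gives the stated polynomial.

3*x^2 - 3*x*y + y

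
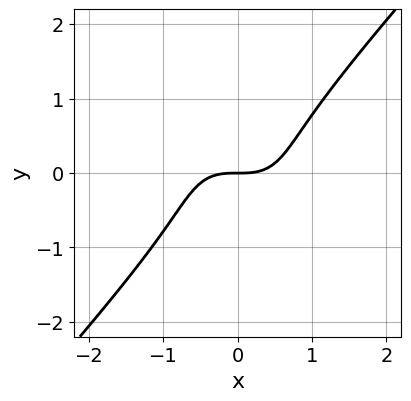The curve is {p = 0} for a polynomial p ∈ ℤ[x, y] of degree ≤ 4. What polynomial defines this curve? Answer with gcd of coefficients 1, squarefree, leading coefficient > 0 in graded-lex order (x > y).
First, deg p = 3. No degree-2 curve has this shape.
Then, against the integer gridlines: one x-axis crossing is at x = 0; it meets the y-axis at y = 0 (among the integer gridlines).
Finally, matching integer coefficients to the picture gives p.

3*x^3 + x^2*y - 3*y^3 - 3*y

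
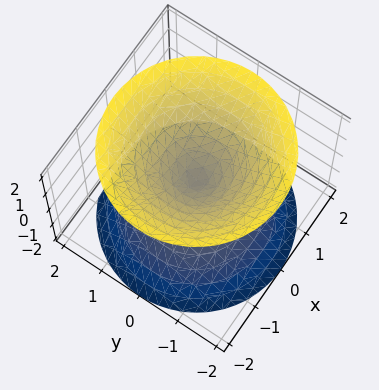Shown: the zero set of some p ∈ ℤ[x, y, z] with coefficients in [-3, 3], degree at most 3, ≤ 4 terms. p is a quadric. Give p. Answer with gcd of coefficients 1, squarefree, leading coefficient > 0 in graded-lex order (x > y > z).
x^2 + y^2 - z^2

(a) I count 2 distinct pieces. Treating them together as one polynomial.
(b) Degree: a double cone through the origin; a quadric, so deg p = 2.
(c) Symmetries: rotational symmetry about the z-axis ⇒ p depends on x, y only through x² + y²; mirror symmetry z ↦ −z ⇒ only even powers of z.
(d) Observable constraints: one z-axis crossing is at z = 0; it meets the y-axis at y = 0 (among the integer gridlines); a circular section at z = 1 has radius exactly 1.
(e) Together with the visible shape, these determine p as stated.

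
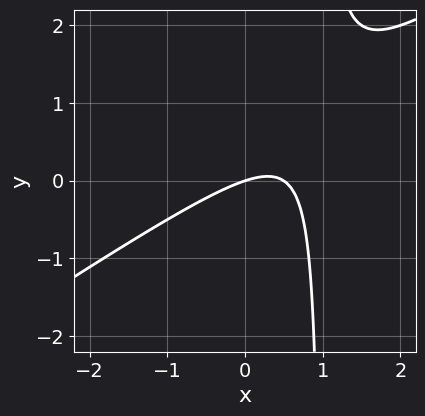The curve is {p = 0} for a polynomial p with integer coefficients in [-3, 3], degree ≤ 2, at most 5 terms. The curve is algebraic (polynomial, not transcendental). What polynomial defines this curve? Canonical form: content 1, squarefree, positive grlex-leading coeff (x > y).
2*x^2 - 3*x*y - x + 3*y

deg p = 2.
Checking where it meets the axes: it meets the x-axis at x = 0 (among the integer gridlines); one y-axis crossing is at y = 0.
Together with the visible shape, these determine p as stated.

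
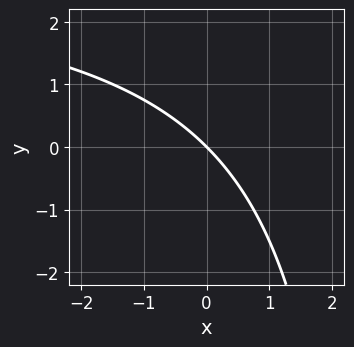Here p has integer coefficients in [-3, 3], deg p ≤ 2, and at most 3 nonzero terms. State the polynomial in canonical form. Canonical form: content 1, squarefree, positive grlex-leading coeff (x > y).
x*y - 3*x - 3*y

(a) deg p = 2. A generic line meets the curve in up to 2 points.
(b) Reading off the gridlines: it crosses the x-axis at the gridline x = 0; one y-axis crossing is at y = 0.
(c) Matching integer coefficients to the picture gives p.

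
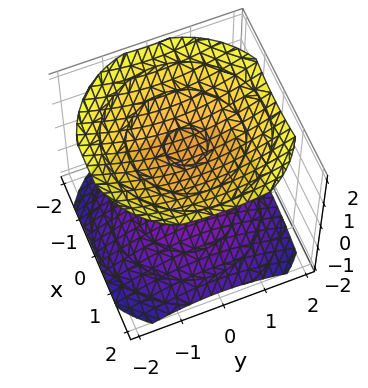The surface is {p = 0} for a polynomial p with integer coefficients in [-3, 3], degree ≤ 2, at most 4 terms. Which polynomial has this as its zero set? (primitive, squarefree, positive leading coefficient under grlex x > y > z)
x^2 + y^2 - 2*z^2 + 3

I count 2 distinct pieces. Treating them together as one polynomial.
The degree is 2 — two separate bowl-shaped sheets opening away from each other; a quadric.
Symmetries: mirror symmetry z ↦ −z ⇒ only even powers of z; the surface is invariant under rotation about z: p = q(x² + y², z).
From the axis intercepts and sections: the surface avoids every integer x-axis point in the box; the surface avoids every integer y-axis point in the box.
Fitting integer coefficients to these (and the overall shape) gives p.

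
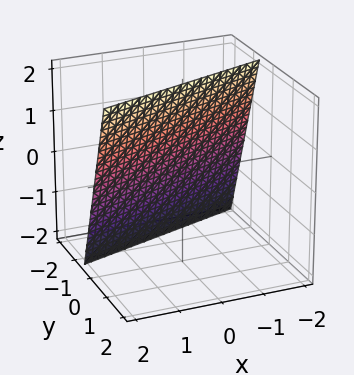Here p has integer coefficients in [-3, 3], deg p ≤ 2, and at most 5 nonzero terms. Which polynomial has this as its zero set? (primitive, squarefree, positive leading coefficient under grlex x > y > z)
x - 3*y + z - 2

1. The degree is 1 — every cross-section is a straight line — this is a plane.
2. From the visible intercepts: it crosses the z-axis at the gridline z = 2; it crosses the x-axis at the gridline x = 2.
3. Matching integer coefficients to the picture gives p.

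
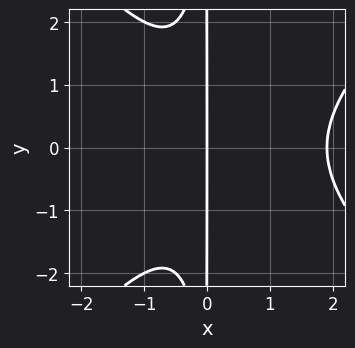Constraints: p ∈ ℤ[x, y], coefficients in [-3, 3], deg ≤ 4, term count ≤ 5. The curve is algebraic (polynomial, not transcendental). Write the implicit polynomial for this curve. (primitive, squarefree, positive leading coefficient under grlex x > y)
2*x^4 - 2*x^2*y^2 - 3*x^3 - 3*x

(a) deg p = 4. A generic line meets the curve in up to 4 points.
(b) Symmetries: the y ↦ −y reflection is a symmetry, so y appears only in even powers.
(c) Checking where it meets the axes: it crosses the x-axis at the gridline x = 0; the visible y-axis segment lies entirely on the curve.
(d) Fitting integer coefficients to these (and the overall shape) gives p.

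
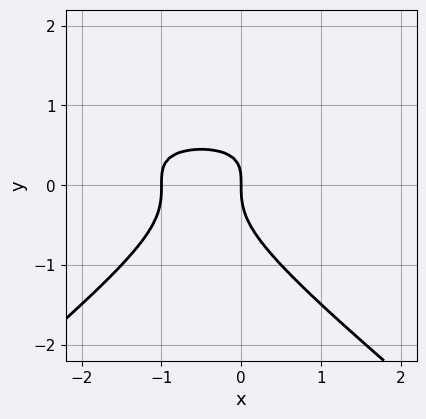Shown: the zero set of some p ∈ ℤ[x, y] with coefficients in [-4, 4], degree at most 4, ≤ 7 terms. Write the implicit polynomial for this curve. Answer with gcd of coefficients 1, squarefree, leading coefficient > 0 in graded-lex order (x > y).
2*x^2*y - 3*y^3 - 2*x^2 + 2*x*y - 2*x

First, deg p = 3. The shape is more complex than any degree-2 curve.
Then, observable constraints: one y-axis crossing is at y = 0; the x-axis gridline crossings are at x ∈ {-1, 0}.
Finally, putting this together gives p.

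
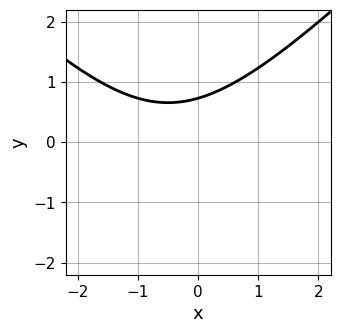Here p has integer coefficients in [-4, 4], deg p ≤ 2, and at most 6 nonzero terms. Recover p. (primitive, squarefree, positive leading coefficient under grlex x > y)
x^2 - y^2 + x - 2*y + 2

(a) deg p = 2. No degree-1 curve has this shape.
(b) From the axis intercepts and sections: the curve avoids every integer x-axis point in the box.
(c) These observations pin down the coefficients.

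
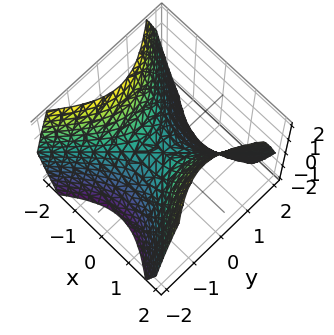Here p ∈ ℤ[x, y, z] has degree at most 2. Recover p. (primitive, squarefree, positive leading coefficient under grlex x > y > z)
x^2 - y^2 - z

The degree is 2 — a hyperbolic paraboloid; a quadric.
Symmetries: it's symmetric under y → −y, forcing even powers of y; it's symmetric under x → −x, forcing even powers of x.
From the axis intercepts and sections: it meets the x-axis at x = 0 (among the integer gridlines); it crosses the y-axis at the gridline y = 0; it crosses the z-axis at the gridline z = 0.
Assembling these constraints gives the stated polynomial.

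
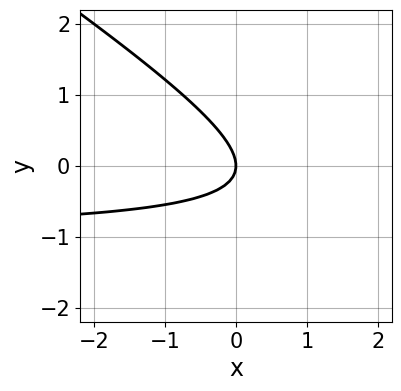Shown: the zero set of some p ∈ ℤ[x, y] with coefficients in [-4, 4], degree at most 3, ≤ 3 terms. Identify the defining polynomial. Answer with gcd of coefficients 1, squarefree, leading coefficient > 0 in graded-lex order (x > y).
2*x*y + 3*y^2 + 2*x

(a) Degree: a generic line meets the curve in up to 2 points, so deg p = 2.
(b) Reading off the gridlines: one x-axis crossing is at x = 0; one y-axis crossing is at y = 0.
(c) Assembling these constraints gives the stated polynomial.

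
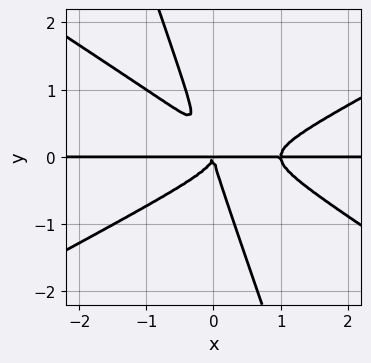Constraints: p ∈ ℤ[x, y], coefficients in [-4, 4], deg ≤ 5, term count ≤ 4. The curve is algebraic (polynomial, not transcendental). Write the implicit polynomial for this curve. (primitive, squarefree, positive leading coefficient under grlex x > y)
1. The degree is 4 — a generic line meets the curve in up to 4 points.
2. Checking where it meets the axes: the visible x-axis segment lies entirely on the curve.
3. Solving for integer coefficients yields p as stated.

x^3*y - 3*x*y^3 - y^4 - x^2*y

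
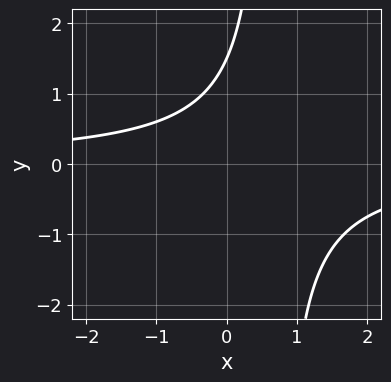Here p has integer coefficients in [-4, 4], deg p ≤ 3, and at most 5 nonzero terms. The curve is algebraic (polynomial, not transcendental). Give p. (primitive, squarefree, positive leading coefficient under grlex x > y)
1. deg p = 2. The shape is more complex than any degree-1 curve.
2. From the axis intercepts and sections: it misses every integer gridline on the x-axis.
3. Solving for integer coefficients yields p as stated.

3*x*y - 2*y + 3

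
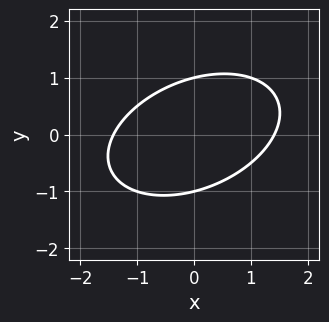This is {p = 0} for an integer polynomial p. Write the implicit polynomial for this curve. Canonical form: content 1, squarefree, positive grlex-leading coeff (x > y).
x^2 - x*y + 2*y^2 - 2

(a) deg p = 2.
(b) Checking where it meets the axes: among the integer gridlines, it crosses the y-axis at y ∈ {-1, 1}.
(c) Putting this together gives p.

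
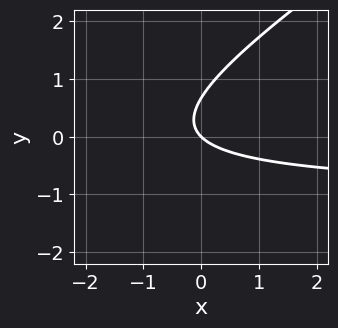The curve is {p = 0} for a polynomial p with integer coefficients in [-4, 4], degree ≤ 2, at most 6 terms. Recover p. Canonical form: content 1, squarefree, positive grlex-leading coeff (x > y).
2*x*y - 3*y^2 + 2*x + 2*y

The degree is 2 — the shape is more complex than any degree-1 curve.
Checking where it meets the axes: one y-axis crossing is at y = 0; it meets the x-axis at x = 0 (among the integer gridlines).
Fitting integer coefficients to these (and the overall shape) gives p.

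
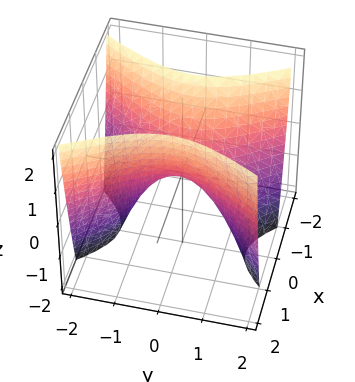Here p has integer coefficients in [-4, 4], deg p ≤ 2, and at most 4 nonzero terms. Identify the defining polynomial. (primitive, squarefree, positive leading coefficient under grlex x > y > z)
First, degree: a saddle surface; a quadric, so deg p = 2.
Next, symmetries: the x ↦ −x reflection is a symmetry, so x appears only in even powers; the y ↦ −y reflection is a symmetry, so y appears only in even powers.
Next, from the visible intercepts: it crosses the z-axis at the gridline z = 0; it meets the x-axis at x = 0 (among the integer gridlines); it meets the y-axis at y = 0 (among the integer gridlines).
Finally, these observations pin down the coefficients.

2*x^2 - y^2 - z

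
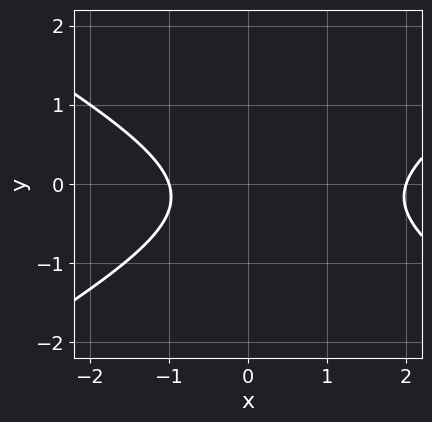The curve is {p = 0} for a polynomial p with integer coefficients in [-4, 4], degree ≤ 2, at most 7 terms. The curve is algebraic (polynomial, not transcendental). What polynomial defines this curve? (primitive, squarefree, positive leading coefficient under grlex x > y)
Degree: no degree-1 curve has this shape, so deg p = 2.
From the axis intercepts and sections: the x-axis gridline crossings are at x ∈ {-1, 2}; the curve avoids every integer y-axis point in the box.
Together with the visible shape, these determine p as stated.

x^2 - 3*y^2 - x - y - 2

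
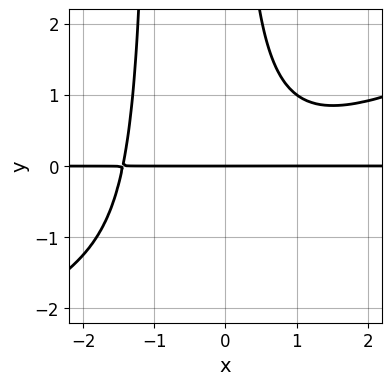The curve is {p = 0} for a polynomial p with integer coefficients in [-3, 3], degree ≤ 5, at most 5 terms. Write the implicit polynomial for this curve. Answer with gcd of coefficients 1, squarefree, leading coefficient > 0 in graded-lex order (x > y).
1. Degree: no degree-3 curve has this shape, so deg p = 4.
2. Checking where it meets the axes: the visible x-axis segment lies entirely on the curve; it crosses the y-axis at the gridline y = 0.
3. Solving for integer coefficients yields p as stated.

x^3*y - 2*x^2*y^2 - 2*x*y^2 + 3*y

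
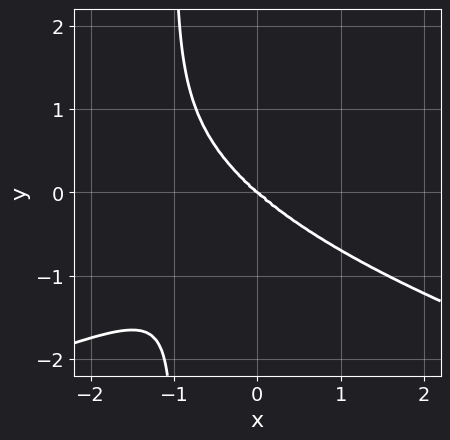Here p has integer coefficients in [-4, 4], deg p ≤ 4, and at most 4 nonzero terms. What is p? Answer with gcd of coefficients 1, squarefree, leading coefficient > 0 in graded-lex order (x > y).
3*x*y^3 + 2*x^3 + 3*y^3

deg p = 4. The shape is more complex than any degree-3 curve.
Reading off the gridlines: one y-axis crossing is at y = 0; it crosses the x-axis at the gridline x = 0.
Together with the visible shape, these determine p as stated.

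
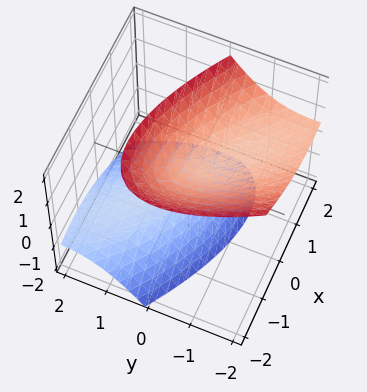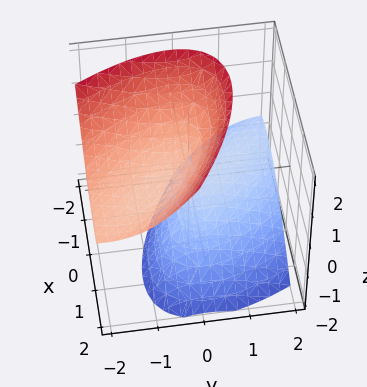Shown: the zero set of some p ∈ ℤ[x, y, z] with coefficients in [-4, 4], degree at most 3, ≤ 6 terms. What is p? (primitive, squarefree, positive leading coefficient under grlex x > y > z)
2*x^2 + 3*x*y + 2*y^2 + 3*y*z - 2*z^2 + 1

First, there are 2 components. They look like related sheets of one shape, so recover p as a whole.
Then, degree: a generic line meets the surface in up to 2 points, so deg p = 2.
Then, checking where it meets the axes: no x-intercept at any integer in the box; it misses every integer gridline on the y-axis.
Finally, assembling these constraints gives the stated polynomial.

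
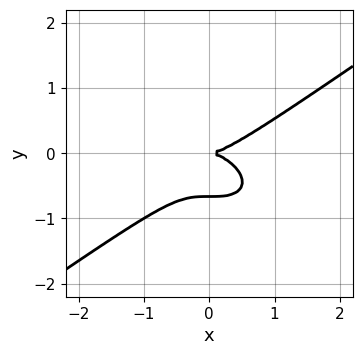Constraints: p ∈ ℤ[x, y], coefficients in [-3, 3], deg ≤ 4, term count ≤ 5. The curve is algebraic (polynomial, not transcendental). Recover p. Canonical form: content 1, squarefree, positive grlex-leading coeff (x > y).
x^3 - 3*y^3 - 2*y^2

First, deg p = 3.
Then, from the visible intercepts: one y-axis crossing is at y = 0; it crosses the x-axis at the gridline x = 0.
Finally, these observations pin down the coefficients.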